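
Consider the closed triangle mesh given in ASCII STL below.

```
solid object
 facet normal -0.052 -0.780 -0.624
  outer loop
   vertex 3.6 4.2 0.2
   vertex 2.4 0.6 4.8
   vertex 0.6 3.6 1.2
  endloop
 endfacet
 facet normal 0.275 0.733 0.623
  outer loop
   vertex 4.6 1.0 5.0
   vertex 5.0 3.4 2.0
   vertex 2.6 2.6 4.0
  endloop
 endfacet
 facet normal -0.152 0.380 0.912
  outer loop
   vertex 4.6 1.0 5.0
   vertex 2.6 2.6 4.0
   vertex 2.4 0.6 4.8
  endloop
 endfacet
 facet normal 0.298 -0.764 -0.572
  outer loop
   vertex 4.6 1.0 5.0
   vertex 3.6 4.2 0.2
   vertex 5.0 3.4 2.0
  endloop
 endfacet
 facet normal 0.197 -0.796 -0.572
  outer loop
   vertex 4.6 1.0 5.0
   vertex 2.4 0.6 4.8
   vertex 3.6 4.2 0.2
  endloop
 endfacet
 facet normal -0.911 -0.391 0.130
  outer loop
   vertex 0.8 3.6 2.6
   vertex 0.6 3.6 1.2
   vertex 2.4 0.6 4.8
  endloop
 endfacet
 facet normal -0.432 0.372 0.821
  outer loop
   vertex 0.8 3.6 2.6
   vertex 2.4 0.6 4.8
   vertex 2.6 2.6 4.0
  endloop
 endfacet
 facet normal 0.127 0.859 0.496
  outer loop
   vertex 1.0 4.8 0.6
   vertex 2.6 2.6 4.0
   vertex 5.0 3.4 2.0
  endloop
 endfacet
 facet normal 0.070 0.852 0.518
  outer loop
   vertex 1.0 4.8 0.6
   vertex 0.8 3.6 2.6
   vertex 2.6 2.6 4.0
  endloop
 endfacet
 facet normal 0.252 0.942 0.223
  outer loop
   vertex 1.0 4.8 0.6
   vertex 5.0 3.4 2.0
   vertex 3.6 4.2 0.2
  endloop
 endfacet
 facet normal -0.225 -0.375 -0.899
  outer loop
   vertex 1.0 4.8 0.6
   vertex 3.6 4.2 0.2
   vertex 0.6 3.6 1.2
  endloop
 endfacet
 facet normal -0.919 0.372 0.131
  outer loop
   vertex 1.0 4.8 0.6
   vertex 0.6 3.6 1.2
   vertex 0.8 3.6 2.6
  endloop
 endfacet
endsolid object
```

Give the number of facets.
12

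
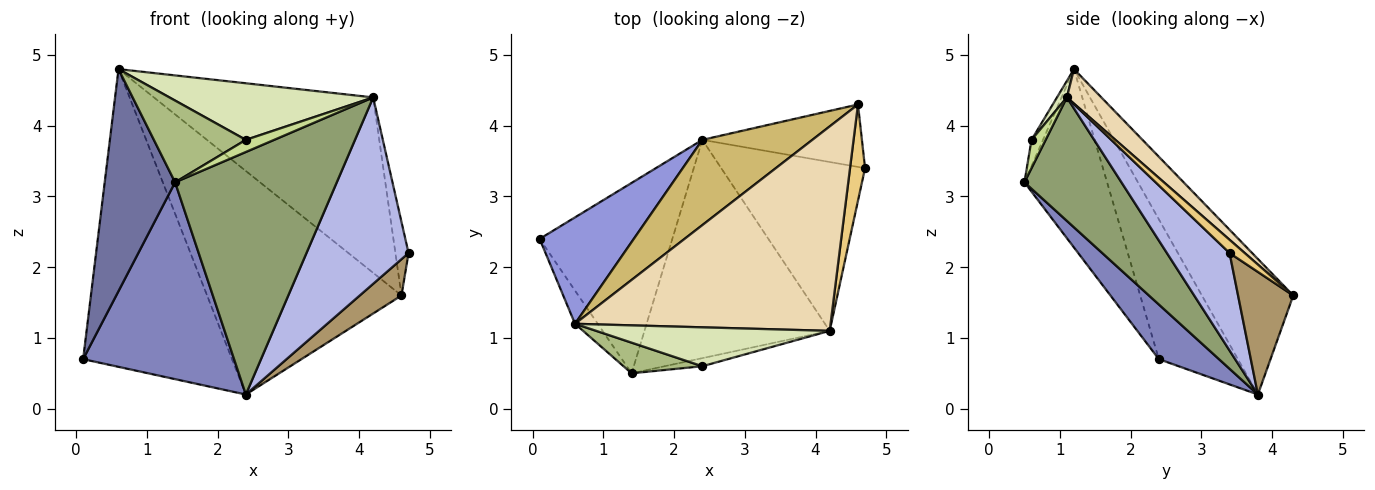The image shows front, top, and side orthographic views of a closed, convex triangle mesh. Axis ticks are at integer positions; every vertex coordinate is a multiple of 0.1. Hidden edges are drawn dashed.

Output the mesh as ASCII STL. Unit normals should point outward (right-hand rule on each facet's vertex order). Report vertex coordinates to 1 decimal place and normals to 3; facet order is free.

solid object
 facet normal -0.758 -0.645 -0.096
  outer loop
   vertex 0.6 1.2 4.8
   vertex 0.1 2.4 0.7
   vertex 1.4 0.5 3.2
  endloop
 endfacet
 facet normal 0.275 -0.691 -0.668
  outer loop
   vertex 2.4 3.8 0.2
   vertex 1.4 0.5 3.2
   vertex 0.1 2.4 0.7
  endloop
 endfacet
 facet normal -0.447 0.842 0.301
  outer loop
   vertex 2.4 3.8 0.2
   vertex 0.1 2.4 0.7
   vertex 0.6 1.2 4.8
  endloop
 endfacet
 facet normal 0.414 -0.675 -0.611
  outer loop
   vertex 2.4 3.8 0.2
   vertex 4.7 3.4 2.2
   vertex 4.2 1.1 4.4
  endloop
 endfacet
 facet normal 0.407 -0.679 -0.611
  outer loop
   vertex 2.4 3.8 0.2
   vertex 4.2 1.1 4.4
   vertex 1.4 0.5 3.2
  endloop
 endfacet
 facet normal -0.116 -0.930 0.349
  outer loop
   vertex 2.4 0.6 3.8
   vertex 0.6 1.2 4.8
   vertex 1.4 0.5 3.2
  endloop
 endfacet
 facet normal 0.384 -0.768 -0.512
  outer loop
   vertex 2.4 0.6 3.8
   vertex 1.4 0.5 3.2
   vertex 4.2 1.1 4.4
  endloop
 endfacet
 facet normal 0.040 -0.823 0.566
  outer loop
   vertex 2.4 0.6 3.8
   vertex 4.2 1.1 4.4
   vertex 0.6 1.2 4.8
  endloop
 endfacet
 facet normal 0.553 -0.419 -0.720
  outer loop
   vertex 4.6 4.3 1.6
   vertex 4.7 3.4 2.2
   vertex 2.4 3.8 0.2
  endloop
 endfacet
 facet normal -0.402 0.856 0.326
  outer loop
   vertex 4.6 4.3 1.6
   vertex 2.4 3.8 0.2
   vertex 0.6 1.2 4.8
  endloop
 endfacet
 facet normal 0.574 0.497 0.650
  outer loop
   vertex 4.6 4.3 1.6
   vertex 4.2 1.1 4.4
   vertex 4.7 3.4 2.2
  endloop
 endfacet
 facet normal 0.102 0.648 0.755
  outer loop
   vertex 4.6 4.3 1.6
   vertex 0.6 1.2 4.8
   vertex 4.2 1.1 4.4
  endloop
 endfacet
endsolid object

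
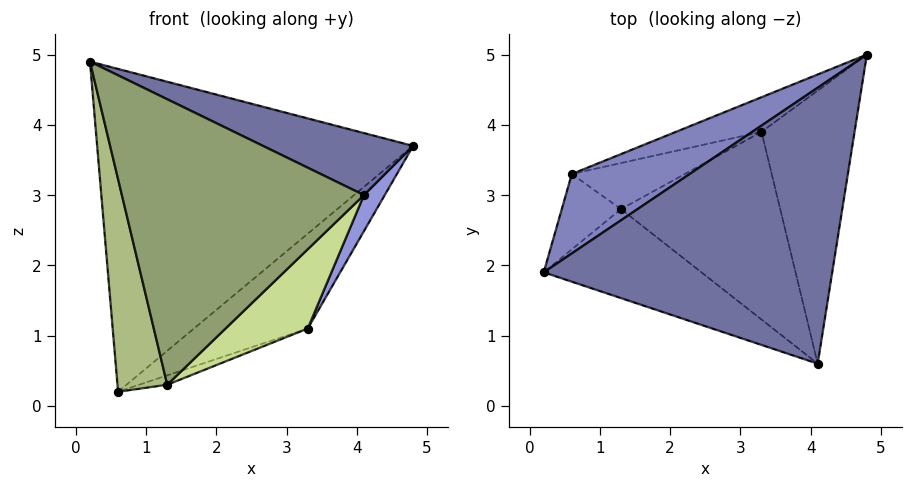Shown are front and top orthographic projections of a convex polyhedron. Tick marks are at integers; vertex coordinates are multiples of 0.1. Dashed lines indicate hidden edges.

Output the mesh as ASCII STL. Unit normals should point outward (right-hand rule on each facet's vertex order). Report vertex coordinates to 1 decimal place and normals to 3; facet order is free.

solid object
 facet normal 0.373 -0.203 0.905
  outer loop
   vertex 4.1 0.6 3.0
   vertex 4.8 5.0 3.7
   vertex 0.2 1.9 4.9
  endloop
 endfacet
 facet normal -0.509 0.836 0.206
  outer loop
   vertex 0.6 3.3 0.2
   vertex 0.2 1.9 4.9
   vertex 4.8 5.0 3.7
  endloop
 endfacet
 facet normal 0.876 -0.063 -0.479
  outer loop
   vertex 3.3 3.9 1.1
   vertex 4.8 5.0 3.7
   vertex 4.1 0.6 3.0
  endloop
 endfacet
 facet normal -0.094 0.935 -0.341
  outer loop
   vertex 3.3 3.9 1.1
   vertex 0.6 3.3 0.2
   vertex 4.8 5.0 3.7
  endloop
 endfacet
 facet normal -0.420 -0.866 -0.270
  outer loop
   vertex 1.3 2.8 0.3
   vertex 4.1 0.6 3.0
   vertex 0.2 1.9 4.9
  endloop
 endfacet
 facet normal -0.530 -0.799 -0.283
  outer loop
   vertex 1.3 2.8 0.3
   vertex 0.2 1.9 4.9
   vertex 0.6 3.3 0.2
  endloop
 endfacet
 facet normal 0.503 -0.336 -0.796
  outer loop
   vertex 1.3 2.8 0.3
   vertex 3.3 3.9 1.1
   vertex 4.1 0.6 3.0
  endloop
 endfacet
 facet normal 0.272 0.192 -0.943
  outer loop
   vertex 1.3 2.8 0.3
   vertex 0.6 3.3 0.2
   vertex 3.3 3.9 1.1
  endloop
 endfacet
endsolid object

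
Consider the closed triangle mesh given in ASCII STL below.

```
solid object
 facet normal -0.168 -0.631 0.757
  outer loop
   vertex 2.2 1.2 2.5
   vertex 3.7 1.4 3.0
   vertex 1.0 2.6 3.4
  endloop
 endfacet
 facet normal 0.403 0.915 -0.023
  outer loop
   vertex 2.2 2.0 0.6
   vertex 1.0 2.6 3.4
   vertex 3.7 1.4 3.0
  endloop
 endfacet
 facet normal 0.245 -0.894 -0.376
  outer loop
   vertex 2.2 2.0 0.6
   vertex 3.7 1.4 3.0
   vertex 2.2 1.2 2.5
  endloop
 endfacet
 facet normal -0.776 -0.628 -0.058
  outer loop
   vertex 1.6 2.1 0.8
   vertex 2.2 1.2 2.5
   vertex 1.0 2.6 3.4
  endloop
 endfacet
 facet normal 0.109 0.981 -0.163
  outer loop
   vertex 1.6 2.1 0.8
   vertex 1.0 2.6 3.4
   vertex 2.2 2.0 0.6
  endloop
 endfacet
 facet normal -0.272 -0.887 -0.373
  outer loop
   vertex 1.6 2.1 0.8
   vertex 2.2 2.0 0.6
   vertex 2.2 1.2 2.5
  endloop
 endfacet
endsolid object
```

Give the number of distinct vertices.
5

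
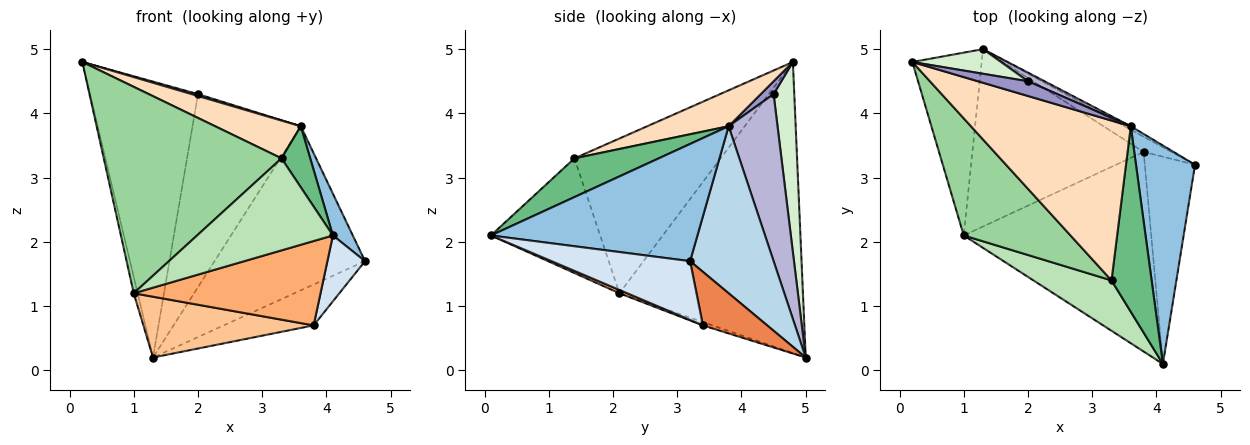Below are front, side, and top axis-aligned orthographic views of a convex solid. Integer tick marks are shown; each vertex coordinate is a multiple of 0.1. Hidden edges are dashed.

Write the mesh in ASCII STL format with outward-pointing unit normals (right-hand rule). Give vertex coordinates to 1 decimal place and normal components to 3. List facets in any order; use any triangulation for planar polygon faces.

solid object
 facet normal -0.973 0.021 -0.232
  outer loop
   vertex 1.0 2.1 1.2
   vertex 0.2 4.8 4.8
   vertex 1.3 5.0 0.2
  endloop
 endfacet
 facet normal 0.890 -0.086 0.448
  outer loop
   vertex 3.6 3.8 3.8
   vertex 4.1 0.1 2.1
   vertex 4.6 3.2 1.7
  endloop
 endfacet
 facet normal 0.485 0.874 -0.019
  outer loop
   vertex 3.6 3.8 3.8
   vertex 4.6 3.2 1.7
   vertex 1.3 5.0 0.2
  endloop
 endfacet
 facet normal 0.745 -0.202 -0.636
  outer loop
   vertex 3.8 3.4 0.7
   vertex 4.6 3.2 1.7
   vertex 4.1 0.1 2.1
  endloop
 endfacet
 facet normal 0.556 0.779 -0.289
  outer loop
   vertex 3.8 3.4 0.7
   vertex 1.3 5.0 0.2
   vertex 4.6 3.2 1.7
  endloop
 endfacet
 facet normal 0.016 -0.389 -0.921
  outer loop
   vertex 3.8 3.4 0.7
   vertex 4.1 0.1 2.1
   vertex 1.0 2.1 1.2
  endloop
 endfacet
 facet normal -0.018 -0.324 -0.946
  outer loop
   vertex 3.8 3.4 0.7
   vertex 1.0 2.1 1.2
   vertex 1.3 5.0 0.2
  endloop
 endfacet
 facet normal 0.214 -0.225 0.951
  outer loop
   vertex 3.3 1.4 3.3
   vertex 3.6 3.8 3.8
   vertex 0.2 4.8 4.8
  endloop
 endfacet
 facet normal 0.676 -0.230 0.700
  outer loop
   vertex 3.3 1.4 3.3
   vertex 4.1 0.1 2.1
   vertex 3.6 3.8 3.8
  endloop
 endfacet
 facet normal -0.582 -0.707 0.401
  outer loop
   vertex 3.3 1.4 3.3
   vertex 0.2 4.8 4.8
   vertex 1.0 2.1 1.2
  endloop
 endfacet
 facet normal -0.576 -0.717 0.392
  outer loop
   vertex 3.3 1.4 3.3
   vertex 1.0 2.1 1.2
   vertex 4.1 0.1 2.1
  endloop
 endfacet
 facet normal 0.187 0.978 0.087
  outer loop
   vertex 2.0 4.5 4.3
   vertex 1.3 5.0 0.2
   vertex 0.2 4.8 4.8
  endloop
 endfacet
 facet normal 0.246 -0.123 0.961
  outer loop
   vertex 2.0 4.5 4.3
   vertex 0.2 4.8 4.8
   vertex 3.6 3.8 3.8
  endloop
 endfacet
 facet normal 0.411 0.911 0.041
  outer loop
   vertex 2.0 4.5 4.3
   vertex 3.6 3.8 3.8
   vertex 1.3 5.0 0.2
  endloop
 endfacet
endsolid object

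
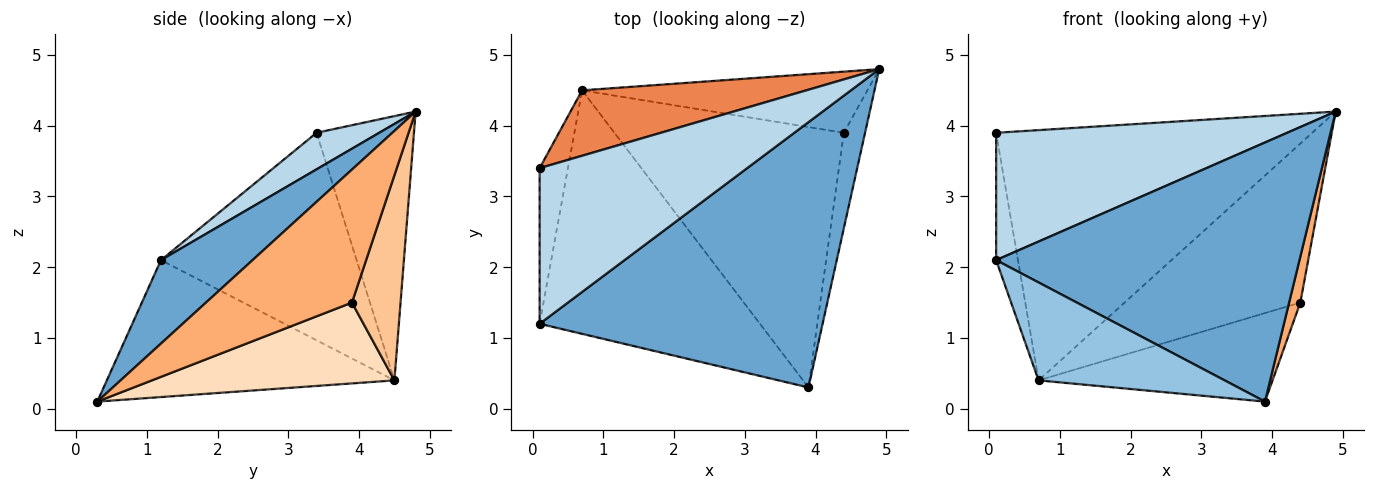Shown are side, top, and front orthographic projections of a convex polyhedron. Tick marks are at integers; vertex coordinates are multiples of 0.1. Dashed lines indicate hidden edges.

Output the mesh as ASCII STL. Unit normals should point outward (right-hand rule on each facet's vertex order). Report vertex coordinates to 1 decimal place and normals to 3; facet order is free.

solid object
 facet normal 0.206 -0.684 0.700
  outer loop
   vertex 3.9 0.3 0.1
   vertex 4.9 4.8 4.2
   vertex 0.1 1.2 2.1
  endloop
 endfacet
 facet normal -0.500 -0.323 -0.804
  outer loop
   vertex 0.7 4.5 0.4
   vertex 3.9 0.3 0.1
   vertex 0.1 1.2 2.1
  endloop
 endfacet
 facet normal 0.135 -0.627 0.767
  outer loop
   vertex 0.1 3.4 3.9
   vertex 0.1 1.2 2.1
   vertex 4.9 4.8 4.2
  endloop
 endfacet
 facet normal -0.985 0.110 -0.134
  outer loop
   vertex 0.1 3.4 3.9
   vertex 0.7 4.5 0.4
   vertex 0.1 1.2 2.1
  endloop
 endfacet
 facet normal -0.286 0.927 0.242
  outer loop
   vertex 0.1 3.4 3.9
   vertex 4.9 4.8 4.2
   vertex 0.7 4.5 0.4
  endloop
 endfacet
 facet normal 0.985 -0.076 -0.157
  outer loop
   vertex 4.4 3.9 1.5
   vertex 4.9 4.8 4.2
   vertex 3.9 0.3 0.1
  endloop
 endfacet
 facet normal 0.250 0.904 -0.348
  outer loop
   vertex 4.4 3.9 1.5
   vertex 0.7 4.5 0.4
   vertex 4.9 4.8 4.2
  endloop
 endfacet
 facet normal 0.317 0.305 -0.898
  outer loop
   vertex 4.4 3.9 1.5
   vertex 3.9 0.3 0.1
   vertex 0.7 4.5 0.4
  endloop
 endfacet
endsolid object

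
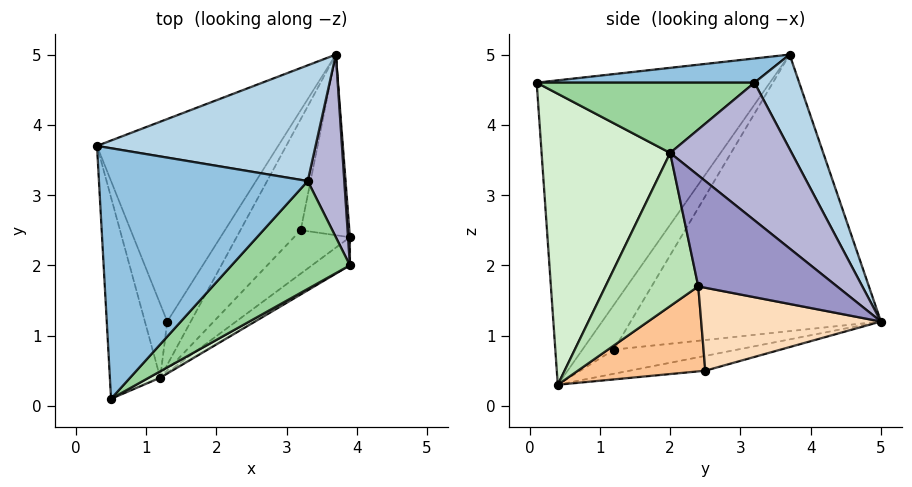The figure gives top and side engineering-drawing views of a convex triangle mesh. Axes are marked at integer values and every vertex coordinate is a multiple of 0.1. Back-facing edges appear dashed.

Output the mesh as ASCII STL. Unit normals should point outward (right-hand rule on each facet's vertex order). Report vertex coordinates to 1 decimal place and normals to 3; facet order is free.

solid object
 facet normal -0.986 -0.037 -0.163
  outer loop
   vertex 1.2 0.4 0.3
   vertex 0.5 0.1 4.6
   vertex 0.3 3.7 5.0
  endloop
 endfacet
 facet normal 0.115 -0.103 0.988
  outer loop
   vertex 3.3 3.2 4.6
   vertex 0.3 3.7 5.0
   vertex 0.5 0.1 4.6
  endloop
 endfacet
 facet normal 0.206 0.855 0.477
  outer loop
   vertex 3.3 3.2 4.6
   vertex 3.7 5.0 1.2
   vertex 0.3 3.7 5.0
  endloop
 endfacet
 facet normal -0.834 0.364 -0.415
  outer loop
   vertex 1.3 1.2 0.8
   vertex 1.2 0.4 0.3
   vertex 0.3 3.7 5.0
  endloop
 endfacet
 facet normal -0.722 0.506 -0.473
  outer loop
   vertex 1.3 1.2 0.8
   vertex 0.3 3.7 5.0
   vertex 3.7 5.0 1.2
  endloop
 endfacet
 facet normal -0.634 0.465 -0.618
  outer loop
   vertex 1.3 1.2 0.8
   vertex 3.7 5.0 1.2
   vertex 1.2 0.4 0.3
  endloop
 endfacet
 facet normal 0.671 -0.597 -0.441
  outer loop
   vertex 3.2 2.5 0.5
   vertex 3.9 2.4 1.7
   vertex 1.2 0.4 0.3
  endloop
 endfacet
 facet normal 0.862 -0.031 -0.506
  outer loop
   vertex 3.2 2.5 0.5
   vertex 3.7 5.0 1.2
   vertex 3.9 2.4 1.7
  endloop
 endfacet
 facet normal -0.227 0.304 -0.925
  outer loop
   vertex 3.2 2.5 0.5
   vertex 1.2 0.4 0.3
   vertex 3.7 5.0 1.2
  endloop
 endfacet
 facet normal 0.464 -0.419 0.781
  outer loop
   vertex 3.9 2.0 3.6
   vertex 3.3 3.2 4.6
   vertex 0.5 0.1 4.6
  endloop
 endfacet
 facet normal 0.639 -0.752 -0.158
  outer loop
   vertex 3.9 2.0 3.6
   vertex 1.2 0.4 0.3
   vertex 3.9 2.4 1.7
  endloop
 endfacet
 facet normal 0.492 -0.870 0.019
  outer loop
   vertex 3.9 2.0 3.6
   vertex 0.5 0.1 4.6
   vertex 1.2 0.4 0.3
  endloop
 endfacet
 facet normal 0.997 0.080 0.017
  outer loop
   vertex 3.9 2.0 3.6
   vertex 3.9 2.4 1.7
   vertex 3.7 5.0 1.2
  endloop
 endfacet
 facet normal 0.933 0.260 0.248
  outer loop
   vertex 3.9 2.0 3.6
   vertex 3.7 5.0 1.2
   vertex 3.3 3.2 4.6
  endloop
 endfacet
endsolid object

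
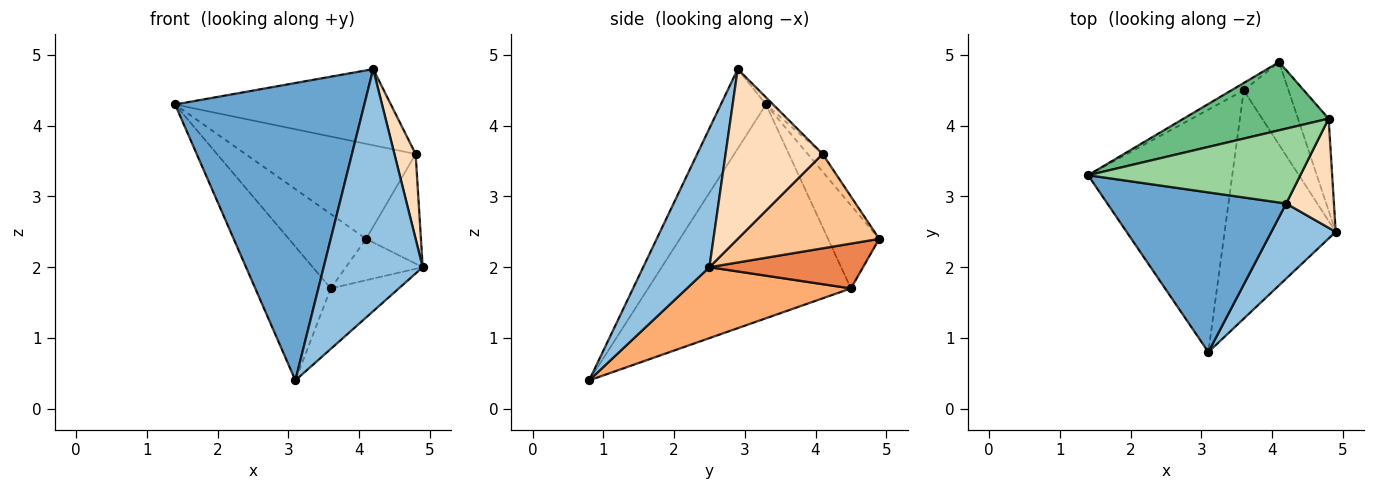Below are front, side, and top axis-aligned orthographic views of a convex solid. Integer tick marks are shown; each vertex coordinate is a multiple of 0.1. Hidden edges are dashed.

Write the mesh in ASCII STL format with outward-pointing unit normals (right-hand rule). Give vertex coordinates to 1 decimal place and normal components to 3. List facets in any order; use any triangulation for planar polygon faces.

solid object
 facet normal -0.206 -0.862 0.463
  outer loop
   vertex 4.2 2.9 4.8
   vertex 1.4 3.3 4.3
   vertex 3.1 0.8 0.4
  endloop
 endfacet
 facet normal 0.538 -0.805 0.250
  outer loop
   vertex 4.2 2.9 4.8
   vertex 3.1 0.8 0.4
   vertex 4.9 2.5 2.0
  endloop
 endfacet
 facet normal -0.550 0.831 -0.082
  outer loop
   vertex 3.6 4.5 1.7
   vertex 1.4 3.3 4.3
   vertex 4.1 4.9 2.4
  endloop
 endfacet
 facet normal -0.792 0.295 -0.534
  outer loop
   vertex 3.6 4.5 1.7
   vertex 3.1 0.8 0.4
   vertex 1.4 3.3 4.3
  endloop
 endfacet
 facet normal 0.667 0.333 -0.667
  outer loop
   vertex 3.6 4.5 1.7
   vertex 4.1 4.9 2.4
   vertex 4.9 2.5 2.0
  endloop
 endfacet
 facet normal 0.525 0.218 -0.823
  outer loop
   vertex 3.6 4.5 1.7
   vertex 4.9 2.5 2.0
   vertex 3.1 0.8 0.4
  endloop
 endfacet
 facet normal 0.892 0.346 -0.290
  outer loop
   vertex 4.8 4.1 3.6
   vertex 4.9 2.5 2.0
   vertex 4.1 4.9 2.4
  endloop
 endfacet
 facet normal 0.942 -0.206 0.265
  outer loop
   vertex 4.8 4.1 3.6
   vertex 4.2 2.9 4.8
   vertex 4.9 2.5 2.0
  endloop
 endfacet
 facet normal -0.071 0.810 0.582
  outer loop
   vertex 4.8 4.1 3.6
   vertex 4.1 4.9 2.4
   vertex 1.4 3.3 4.3
  endloop
 endfacet
 facet normal -0.023 0.713 0.701
  outer loop
   vertex 4.8 4.1 3.6
   vertex 1.4 3.3 4.3
   vertex 4.2 2.9 4.8
  endloop
 endfacet
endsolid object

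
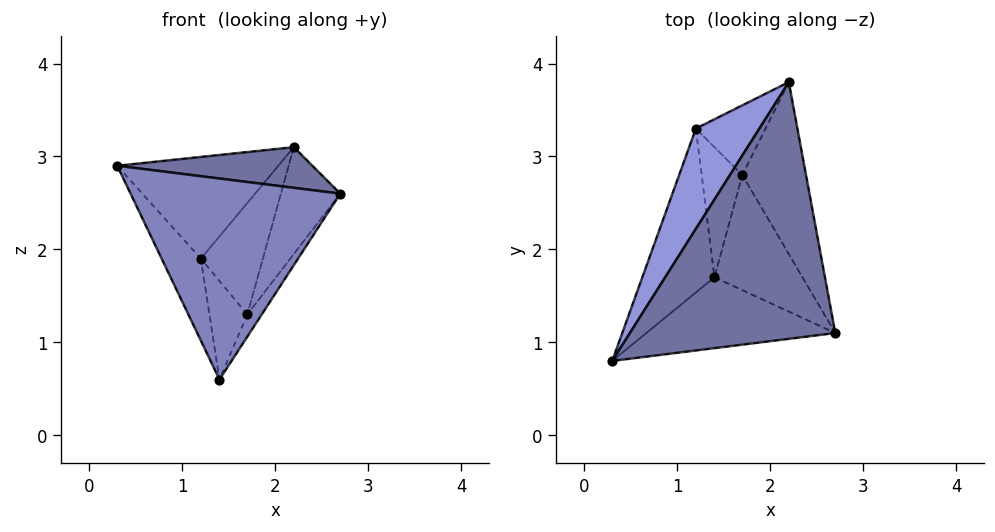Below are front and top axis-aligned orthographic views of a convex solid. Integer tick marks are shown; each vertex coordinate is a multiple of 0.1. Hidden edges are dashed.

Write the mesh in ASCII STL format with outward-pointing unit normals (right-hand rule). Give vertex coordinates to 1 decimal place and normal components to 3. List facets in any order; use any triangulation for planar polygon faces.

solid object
 facet normal 0.142 -0.155 0.978
  outer loop
   vertex 2.2 3.8 3.1
   vertex 0.3 0.8 2.9
   vertex 2.7 1.1 2.6
  endloop
 endfacet
 facet normal 0.076 -0.940 -0.332
  outer loop
   vertex 1.4 1.7 0.6
   vertex 2.7 1.1 2.6
   vertex 0.3 0.8 2.9
  endloop
 endfacet
 facet normal -0.768 0.456 0.450
  outer loop
   vertex 1.2 3.3 1.9
   vertex 0.3 0.8 2.9
   vertex 2.2 3.8 3.1
  endloop
 endfacet
 facet normal -0.913 0.183 -0.365
  outer loop
   vertex 1.2 3.3 1.9
   vertex 1.4 1.7 0.6
   vertex 0.3 0.8 2.9
  endloop
 endfacet
 facet normal 0.207 0.830 -0.518
  outer loop
   vertex 1.7 2.8 1.3
   vertex 1.2 3.3 1.9
   vertex 2.2 3.8 3.1
  endloop
 endfacet
 facet normal -0.333 0.569 -0.752
  outer loop
   vertex 1.7 2.8 1.3
   vertex 1.4 1.7 0.6
   vertex 1.2 3.3 1.9
  endloop
 endfacet
 facet normal 0.895 0.236 -0.380
  outer loop
   vertex 1.7 2.8 1.3
   vertex 2.2 3.8 3.1
   vertex 2.7 1.1 2.6
  endloop
 endfacet
 facet normal 0.848 0.100 -0.521
  outer loop
   vertex 1.7 2.8 1.3
   vertex 2.7 1.1 2.6
   vertex 1.4 1.7 0.6
  endloop
 endfacet
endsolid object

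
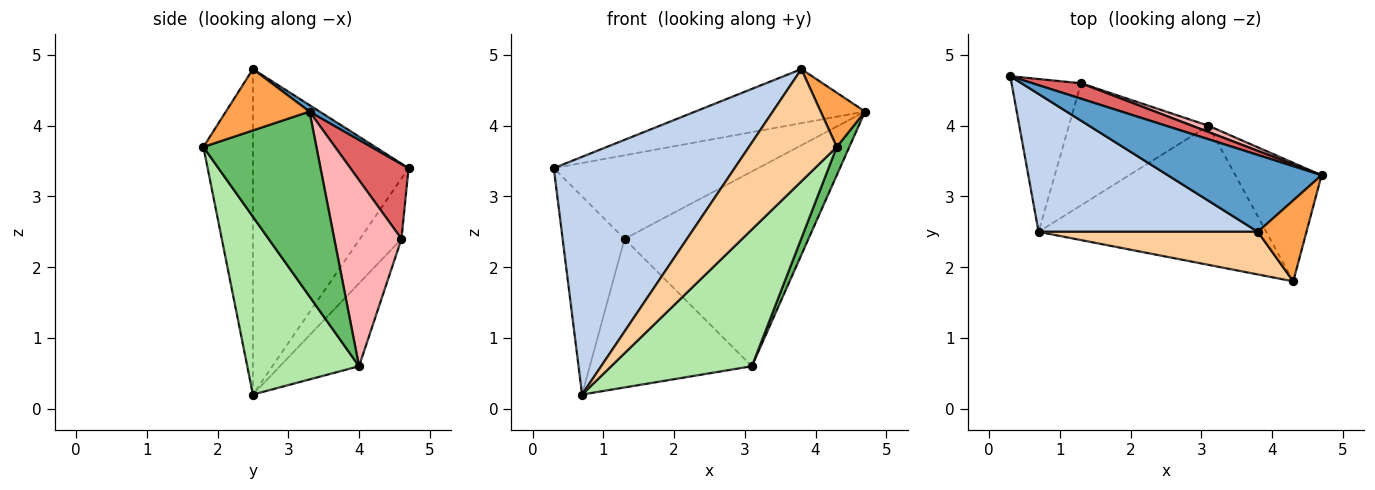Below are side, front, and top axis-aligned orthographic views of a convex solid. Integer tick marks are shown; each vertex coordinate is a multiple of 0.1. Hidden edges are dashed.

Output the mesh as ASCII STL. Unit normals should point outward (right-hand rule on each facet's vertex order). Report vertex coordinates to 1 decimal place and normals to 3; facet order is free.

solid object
 facet normal 0.034 0.575 0.818
  outer loop
   vertex 3.8 2.5 4.8
   vertex 4.7 3.3 4.2
   vertex 0.3 4.7 3.4
  endloop
 endfacet
 facet normal -0.597 -0.694 0.402
  outer loop
   vertex 3.8 2.5 4.8
   vertex 0.3 4.7 3.4
   vertex 0.7 2.5 0.2
  endloop
 endfacet
 facet normal 0.724 -0.384 0.573
  outer loop
   vertex 4.3 1.8 3.7
   vertex 4.7 3.3 4.2
   vertex 3.8 2.5 4.8
  endloop
 endfacet
 facet normal -0.466 -0.827 0.314
  outer loop
   vertex 4.3 1.8 3.7
   vertex 3.8 2.5 4.8
   vertex 0.7 2.5 0.2
  endloop
 endfacet
 facet normal 0.902 -0.100 -0.420
  outer loop
   vertex 4.3 1.8 3.7
   vertex 3.1 4.0 0.6
   vertex 4.7 3.3 4.2
  endloop
 endfacet
 facet normal 0.487 -0.612 -0.623
  outer loop
   vertex 4.3 1.8 3.7
   vertex 0.7 2.5 0.2
   vertex 3.1 4.0 0.6
  endloop
 endfacet
 facet normal 0.270 0.947 0.175
  outer loop
   vertex 1.3 4.6 2.4
   vertex 0.3 4.7 3.4
   vertex 4.7 3.3 4.2
  endloop
 endfacet
 facet normal 0.343 0.939 0.030
  outer loop
   vertex 1.3 4.6 2.4
   vertex 4.7 3.3 4.2
   vertex 3.1 4.0 0.6
  endloop
 endfacet
 facet normal -0.469 0.699 -0.539
  outer loop
   vertex 1.3 4.6 2.4
   vertex 0.7 2.5 0.2
   vertex 0.3 4.7 3.4
  endloop
 endfacet
 facet normal -0.353 0.723 -0.594
  outer loop
   vertex 1.3 4.6 2.4
   vertex 3.1 4.0 0.6
   vertex 0.7 2.5 0.2
  endloop
 endfacet
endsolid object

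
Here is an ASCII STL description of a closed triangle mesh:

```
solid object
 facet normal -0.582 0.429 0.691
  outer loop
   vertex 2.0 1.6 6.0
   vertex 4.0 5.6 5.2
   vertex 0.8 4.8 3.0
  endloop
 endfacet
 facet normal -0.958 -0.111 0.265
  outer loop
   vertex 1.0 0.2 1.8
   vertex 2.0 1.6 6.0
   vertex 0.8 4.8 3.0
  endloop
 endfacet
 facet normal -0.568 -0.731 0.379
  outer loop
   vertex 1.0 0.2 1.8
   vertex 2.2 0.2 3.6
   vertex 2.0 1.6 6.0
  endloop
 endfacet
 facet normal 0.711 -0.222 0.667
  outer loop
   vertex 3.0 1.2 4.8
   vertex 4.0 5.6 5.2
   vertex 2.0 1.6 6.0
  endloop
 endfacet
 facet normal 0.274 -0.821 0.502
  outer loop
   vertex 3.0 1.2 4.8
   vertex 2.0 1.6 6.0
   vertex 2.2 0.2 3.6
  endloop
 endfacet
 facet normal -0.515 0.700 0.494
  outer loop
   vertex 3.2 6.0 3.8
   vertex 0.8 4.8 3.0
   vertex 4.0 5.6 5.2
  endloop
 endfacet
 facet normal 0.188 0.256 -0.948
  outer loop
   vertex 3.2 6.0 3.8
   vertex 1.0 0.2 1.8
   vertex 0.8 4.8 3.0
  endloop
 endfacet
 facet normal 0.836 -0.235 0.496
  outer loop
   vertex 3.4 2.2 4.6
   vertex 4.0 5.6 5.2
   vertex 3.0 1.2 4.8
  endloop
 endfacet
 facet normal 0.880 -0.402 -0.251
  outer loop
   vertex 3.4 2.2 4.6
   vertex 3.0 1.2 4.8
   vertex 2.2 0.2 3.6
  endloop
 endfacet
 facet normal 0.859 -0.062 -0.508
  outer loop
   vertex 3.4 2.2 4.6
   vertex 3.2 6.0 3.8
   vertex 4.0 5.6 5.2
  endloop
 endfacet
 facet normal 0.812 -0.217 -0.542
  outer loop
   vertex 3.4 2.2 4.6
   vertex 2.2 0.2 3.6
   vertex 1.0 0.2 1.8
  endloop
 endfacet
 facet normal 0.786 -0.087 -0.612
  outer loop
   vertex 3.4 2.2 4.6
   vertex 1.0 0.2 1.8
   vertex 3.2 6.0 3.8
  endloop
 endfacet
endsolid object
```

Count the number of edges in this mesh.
18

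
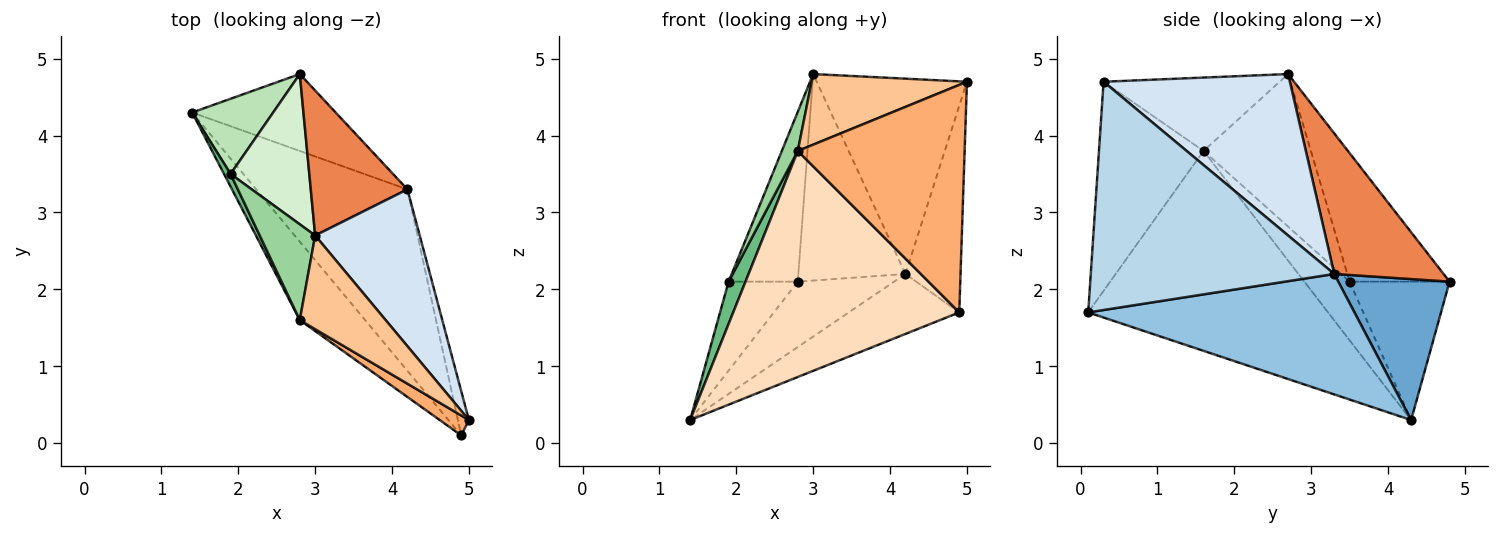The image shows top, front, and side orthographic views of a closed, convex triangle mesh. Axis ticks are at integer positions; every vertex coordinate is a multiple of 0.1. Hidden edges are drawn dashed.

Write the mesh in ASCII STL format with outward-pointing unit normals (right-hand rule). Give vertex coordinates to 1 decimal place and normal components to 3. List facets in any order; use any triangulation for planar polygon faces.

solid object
 facet normal 0.599 0.519 -0.610
  outer loop
   vertex 4.2 3.3 2.2
   vertex 1.4 4.3 0.3
   vertex 2.8 4.8 2.1
  endloop
 endfacet
 facet normal 0.603 0.250 -0.757
  outer loop
   vertex 4.2 3.3 2.2
   vertex 4.9 0.1 1.7
   vertex 1.4 4.3 0.3
  endloop
 endfacet
 facet normal 0.974 0.220 -0.047
  outer loop
   vertex 4.2 3.3 2.2
   vertex 5.0 0.3 4.7
   vertex 4.9 0.1 1.7
  endloop
 endfacet
 facet normal 0.695 0.561 0.450
  outer loop
   vertex 4.2 3.3 2.2
   vertex 3.0 2.7 4.8
   vertex 5.0 0.3 4.7
  endloop
 endfacet
 facet normal 0.641 0.628 0.441
  outer loop
   vertex 4.2 3.3 2.2
   vertex 2.8 4.8 2.1
   vertex 3.0 2.7 4.8
  endloop
 endfacet
 facet normal -0.530 -0.845 0.074
  outer loop
   vertex 2.8 1.6 3.8
   vertex 4.9 0.1 1.7
   vertex 5.0 0.3 4.7
  endloop
 endfacet
 facet normal -0.564 -0.497 0.660
  outer loop
   vertex 2.8 1.6 3.8
   vertex 5.0 0.3 4.7
   vertex 3.0 2.7 4.8
  endloop
 endfacet
 facet normal -0.708 -0.667 -0.231
  outer loop
   vertex 2.8 1.6 3.8
   vertex 1.4 4.3 0.3
   vertex 4.9 0.1 1.7
  endloop
 endfacet
 facet normal -0.932 -0.348 0.104
  outer loop
   vertex 1.9 3.5 2.1
   vertex 1.4 4.3 0.3
   vertex 2.8 1.6 3.8
  endloop
 endfacet
 facet normal -0.931 -0.138 0.338
  outer loop
   vertex 1.9 3.5 2.1
   vertex 2.8 1.6 3.8
   vertex 3.0 2.7 4.8
  endloop
 endfacet
 facet normal -0.741 0.513 0.434
  outer loop
   vertex 1.9 3.5 2.1
   vertex 2.8 4.8 2.1
   vertex 1.4 4.3 0.3
  endloop
 endfacet
 facet normal -0.734 0.508 0.450
  outer loop
   vertex 1.9 3.5 2.1
   vertex 3.0 2.7 4.8
   vertex 2.8 4.8 2.1
  endloop
 endfacet
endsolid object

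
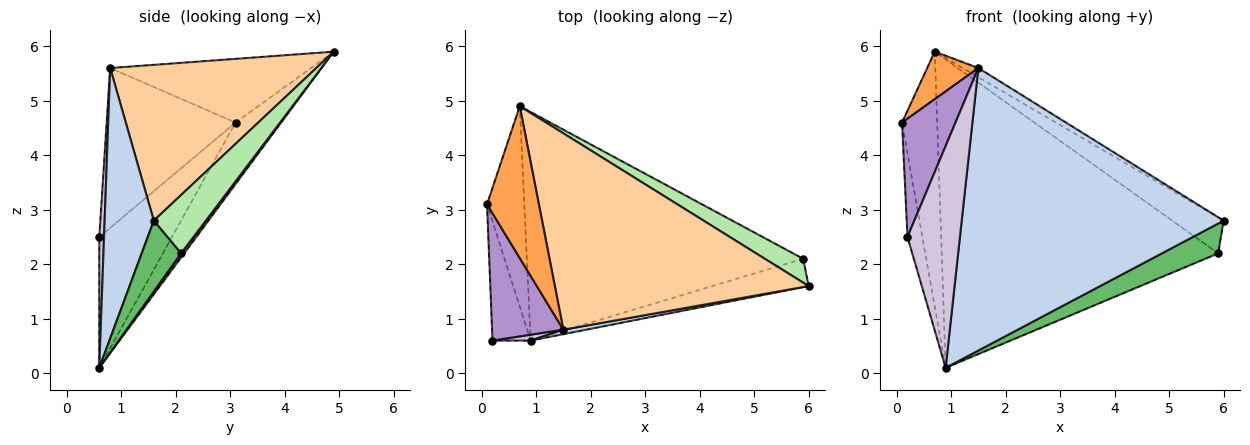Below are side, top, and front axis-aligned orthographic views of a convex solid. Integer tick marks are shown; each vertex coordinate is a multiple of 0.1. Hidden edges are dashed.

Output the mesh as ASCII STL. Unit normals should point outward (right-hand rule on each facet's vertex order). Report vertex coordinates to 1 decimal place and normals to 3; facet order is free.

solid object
 facet normal -0.714 0.551 -0.433
  outer loop
   vertex 0.7 4.9 5.9
   vertex 0.9 0.6 0.1
   vertex 0.1 3.1 4.6
  endloop
 endfacet
 facet normal 0.184 -0.983 0.016
  outer loop
   vertex 1.5 0.8 5.6
   vertex 0.9 0.6 0.1
   vertex 6.0 1.6 2.8
  endloop
 endfacet
 facet normal -0.761 -0.194 0.619
  outer loop
   vertex 1.5 0.8 5.6
   vertex 0.7 4.9 5.9
   vertex 0.1 3.1 4.6
  endloop
 endfacet
 facet normal 0.523 0.040 0.852
  outer loop
   vertex 1.5 0.8 5.6
   vertex 6.0 1.6 2.8
   vertex 0.7 4.9 5.9
  endloop
 endfacet
 facet normal 0.452 -0.647 -0.614
  outer loop
   vertex 5.9 2.1 2.2
   vertex 6.0 1.6 2.8
   vertex 0.9 0.6 0.1
  endloop
 endfacet
 facet normal 0.644 0.637 0.423
  outer loop
   vertex 5.9 2.1 2.2
   vertex 0.7 4.9 5.9
   vertex 6.0 1.6 2.8
  endloop
 endfacet
 facet normal 0.009 0.803 -0.595
  outer loop
   vertex 5.9 2.1 2.2
   vertex 0.9 0.6 0.1
   vertex 0.7 4.9 5.9
  endloop
 endfacet
 facet normal -0.942 0.193 -0.275
  outer loop
   vertex 0.2 0.6 2.5
   vertex 0.1 3.1 4.6
   vertex 0.9 0.6 0.1
  endloop
 endfacet
 facet normal -0.854 -0.354 0.381
  outer loop
   vertex 0.2 0.6 2.5
   vertex 1.5 0.8 5.6
   vertex 0.1 3.1 4.6
  endloop
 endfacet
 facet normal 0.090 -0.996 0.026
  outer loop
   vertex 0.2 0.6 2.5
   vertex 0.9 0.6 0.1
   vertex 1.5 0.8 5.6
  endloop
 endfacet
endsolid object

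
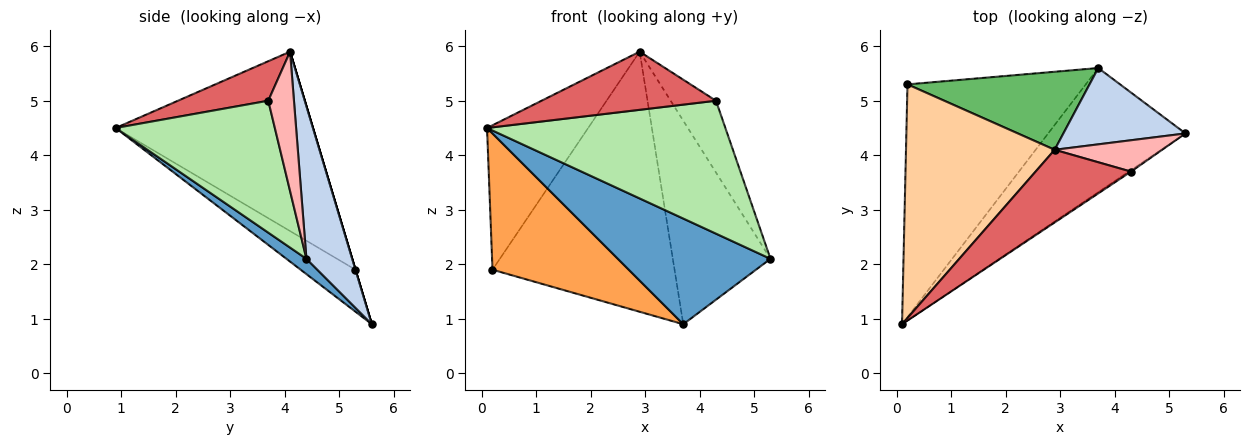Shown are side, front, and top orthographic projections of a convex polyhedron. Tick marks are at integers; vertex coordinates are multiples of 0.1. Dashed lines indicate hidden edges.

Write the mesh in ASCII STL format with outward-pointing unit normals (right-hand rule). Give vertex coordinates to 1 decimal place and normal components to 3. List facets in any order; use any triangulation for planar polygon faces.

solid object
 facet normal 0.085 -0.646 -0.759
  outer loop
   vertex 3.7 5.6 0.9
   vertex 5.3 4.4 2.1
   vertex 0.1 0.9 4.5
  endloop
 endfacet
 facet normal 0.402 0.857 0.322
  outer loop
   vertex 2.9 4.1 5.9
   vertex 5.3 4.4 2.1
   vertex 3.7 5.6 0.9
  endloop
 endfacet
 facet normal -0.199 -0.495 -0.846
  outer loop
   vertex 0.2 5.3 1.9
   vertex 3.7 5.6 0.9
   vertex 0.1 0.9 4.5
  endloop
 endfacet
 facet normal -0.716 0.367 0.594
  outer loop
   vertex 0.2 5.3 1.9
   vertex 0.1 0.9 4.5
   vertex 2.9 4.1 5.9
  endloop
 endfacet
 facet normal 0.000 0.958 0.287
  outer loop
   vertex 0.2 5.3 1.9
   vertex 2.9 4.1 5.9
   vertex 3.7 5.6 0.9
  endloop
 endfacet
 facet normal 0.555 -0.832 -0.009
  outer loop
   vertex 4.3 3.7 5.0
   vertex 0.1 0.9 4.5
   vertex 5.3 4.4 2.1
  endloop
 endfacet
 facet normal 0.308 -0.594 0.743
  outer loop
   vertex 4.3 3.7 5.0
   vertex 2.9 4.1 5.9
   vertex 0.1 0.9 4.5
  endloop
 endfacet
 facet normal 0.461 0.813 0.355
  outer loop
   vertex 4.3 3.7 5.0
   vertex 5.3 4.4 2.1
   vertex 2.9 4.1 5.9
  endloop
 endfacet
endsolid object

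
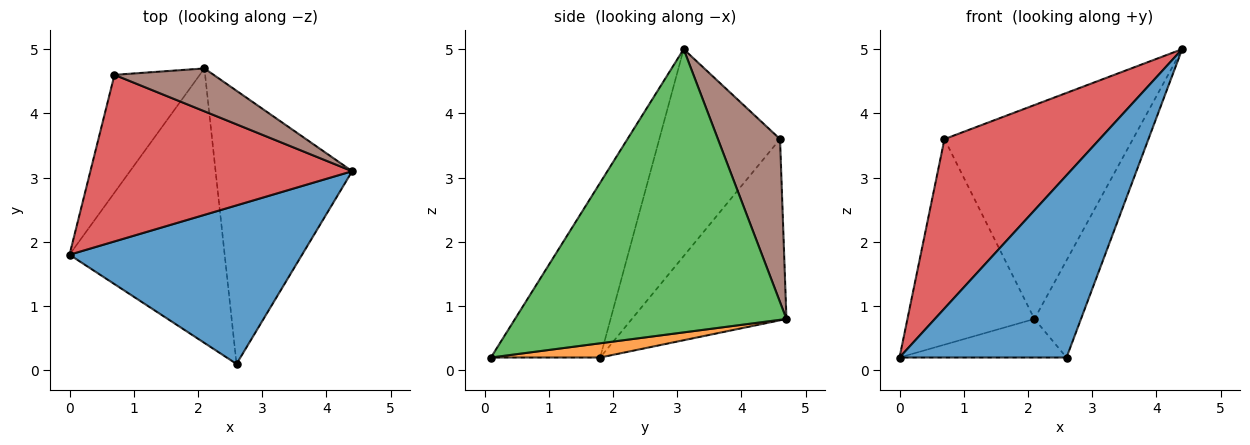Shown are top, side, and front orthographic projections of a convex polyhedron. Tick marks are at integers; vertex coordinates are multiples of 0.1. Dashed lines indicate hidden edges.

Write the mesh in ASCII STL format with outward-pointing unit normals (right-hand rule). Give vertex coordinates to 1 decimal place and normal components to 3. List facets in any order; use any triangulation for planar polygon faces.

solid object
 facet normal -0.442 -0.677 0.589
  outer loop
   vertex 2.6 0.1 0.2
   vertex 4.4 3.1 5.0
   vertex 0.0 1.8 0.2
  endloop
 endfacet
 facet normal 0.091 0.138 -0.986
  outer loop
   vertex 2.1 4.7 0.8
   vertex 2.6 0.1 0.2
   vertex 0.0 1.8 0.2
  endloop
 endfacet
 facet normal 0.890 0.153 -0.429
  outer loop
   vertex 2.1 4.7 0.8
   vertex 4.4 3.1 5.0
   vertex 2.6 0.1 0.2
  endloop
 endfacet
 facet normal -0.485 -0.624 0.613
  outer loop
   vertex 0.7 4.6 3.6
   vertex 0.0 1.8 0.2
   vertex 4.4 3.1 5.0
  endloop
 endfacet
 facet normal -0.726 0.597 -0.342
  outer loop
   vertex 0.7 4.6 3.6
   vertex 2.1 4.7 0.8
   vertex 0.0 1.8 0.2
  endloop
 endfacet
 facet normal 0.307 0.933 0.187
  outer loop
   vertex 0.7 4.6 3.6
   vertex 4.4 3.1 5.0
   vertex 2.1 4.7 0.8
  endloop
 endfacet
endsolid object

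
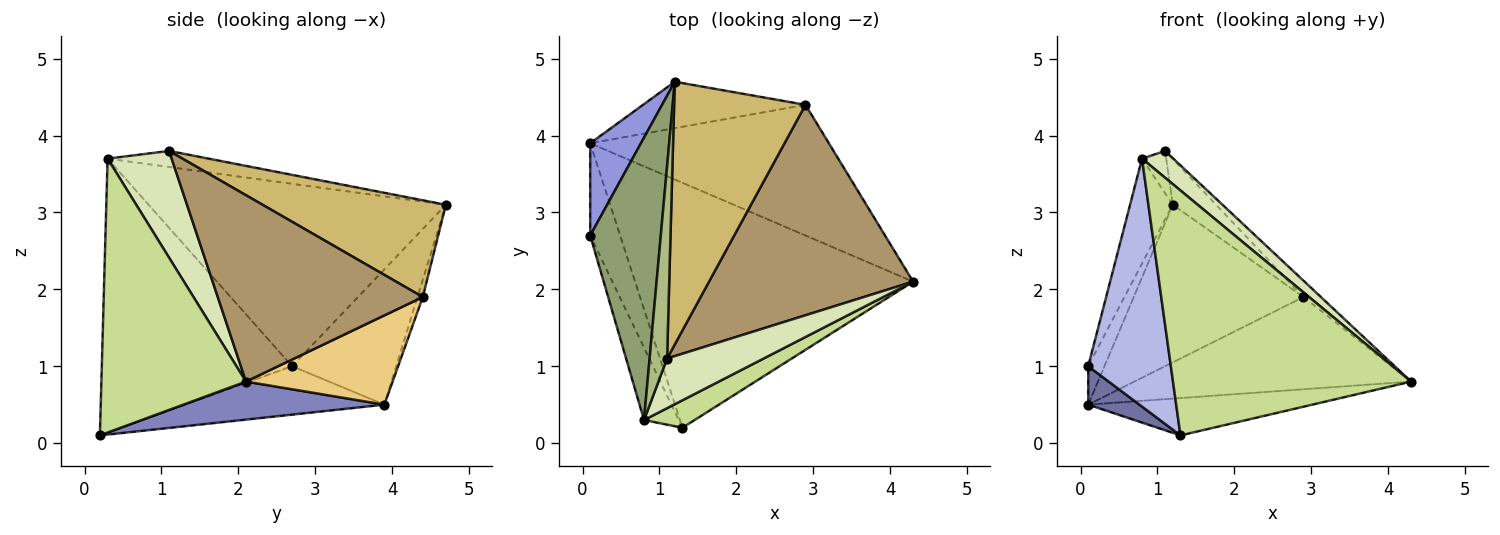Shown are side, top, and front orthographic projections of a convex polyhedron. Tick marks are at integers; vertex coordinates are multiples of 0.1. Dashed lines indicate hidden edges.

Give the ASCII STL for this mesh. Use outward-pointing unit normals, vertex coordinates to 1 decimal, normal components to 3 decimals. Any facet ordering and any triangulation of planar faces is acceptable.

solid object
 facet normal -0.831 -0.214 -0.514
  outer loop
   vertex 0.1 3.9 0.5
   vertex 1.3 0.2 0.1
   vertex 0.1 2.7 1.0
  endloop
 endfacet
 facet normal 0.134 0.149 -0.980
  outer loop
   vertex 0.1 3.9 0.5
   vertex 4.3 2.1 0.8
   vertex 1.3 0.2 0.1
  endloop
 endfacet
 facet normal -0.926 0.145 0.347
  outer loop
   vertex 0.1 3.9 0.5
   vertex 0.1 2.7 1.0
   vertex 1.2 4.7 3.1
  endloop
 endfacet
 facet normal -0.911 -0.396 -0.116
  outer loop
   vertex 0.8 0.3 3.7
   vertex 0.1 2.7 1.0
   vertex 1.3 0.2 0.1
  endloop
 endfacet
 facet normal -0.924 0.133 0.358
  outer loop
   vertex 0.8 0.3 3.7
   vertex 1.2 4.7 3.1
   vertex 0.1 2.7 1.0
  endloop
 endfacet
 facet normal -0.668 0.160 0.726
  outer loop
   vertex 0.8 0.3 3.7
   vertex 1.1 1.1 3.8
   vertex 1.2 4.7 3.1
  endloop
 endfacet
 facet normal 0.517 -0.851 0.095
  outer loop
   vertex 0.8 0.3 3.7
   vertex 1.3 0.2 0.1
   vertex 4.3 2.1 0.8
  endloop
 endfacet
 facet normal 0.698 -0.340 0.631
  outer loop
   vertex 0.8 0.3 3.7
   vertex 4.3 2.1 0.8
   vertex 1.1 1.1 3.8
  endloop
 endfacet
 facet normal 0.673 0.057 0.737
  outer loop
   vertex 2.9 4.4 1.9
   vertex 1.1 1.1 3.8
   vertex 4.3 2.1 0.8
  endloop
 endfacet
 facet normal 0.587 0.139 0.797
  outer loop
   vertex 2.9 4.4 1.9
   vertex 1.2 4.7 3.1
   vertex 1.1 1.1 3.8
  endloop
 endfacet
 facet normal 0.292 0.552 -0.781
  outer loop
   vertex 2.9 4.4 1.9
   vertex 4.3 2.1 0.8
   vertex 0.1 3.9 0.5
  endloop
 endfacet
 facet normal -0.030 0.959 -0.282
  outer loop
   vertex 2.9 4.4 1.9
   vertex 0.1 3.9 0.5
   vertex 1.2 4.7 3.1
  endloop
 endfacet
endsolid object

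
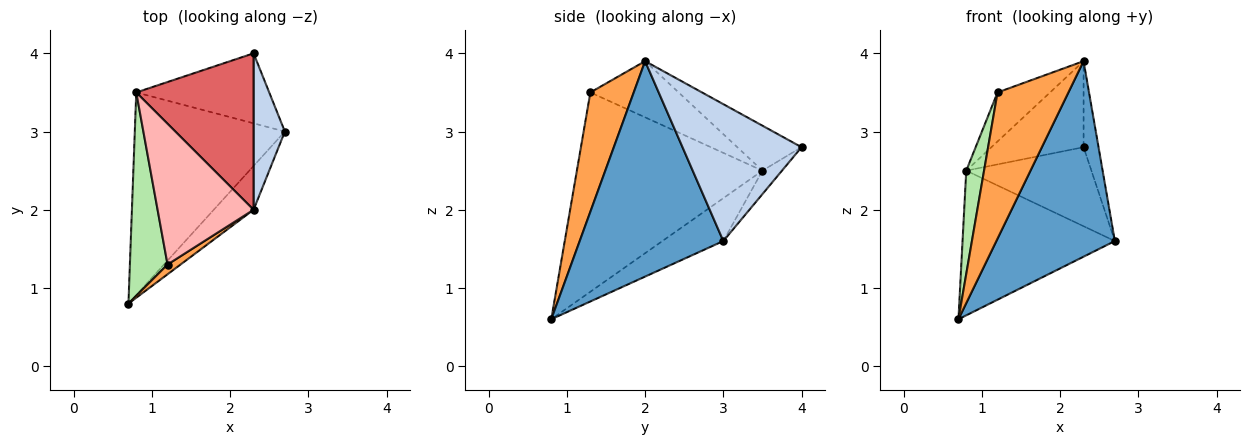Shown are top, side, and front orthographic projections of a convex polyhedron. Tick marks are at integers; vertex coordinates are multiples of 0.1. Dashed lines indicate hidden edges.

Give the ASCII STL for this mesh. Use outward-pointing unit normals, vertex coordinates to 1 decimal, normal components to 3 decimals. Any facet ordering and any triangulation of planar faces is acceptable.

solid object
 facet normal 0.764 -0.630 -0.141
  outer loop
   vertex 2.3 2.0 3.9
   vertex 0.7 0.8 0.6
   vertex 2.7 3.0 1.6
  endloop
 endfacet
 facet normal 0.968 0.122 0.221
  outer loop
   vertex 2.3 2.0 3.9
   vertex 2.7 3.0 1.6
   vertex 2.3 4.0 2.8
  endloop
 endfacet
 facet normal 0.521 -0.852 0.057
  outer loop
   vertex 1.2 1.3 3.5
   vertex 0.7 0.8 0.6
   vertex 2.3 2.0 3.9
  endloop
 endfacet
 facet normal -0.226 0.566 -0.793
  outer loop
   vertex 0.8 3.5 2.5
   vertex 2.7 3.0 1.6
   vertex 0.7 0.8 0.6
  endloop
 endfacet
 facet normal -0.116 0.744 -0.658
  outer loop
   vertex 0.8 3.5 2.5
   vertex 2.3 4.0 2.8
   vertex 2.7 3.0 1.6
  endloop
 endfacet
 facet normal -0.978 -0.094 0.185
  outer loop
   vertex 0.8 3.5 2.5
   vertex 0.7 0.8 0.6
   vertex 1.2 1.3 3.5
  endloop
 endfacet
 facet normal -0.318 0.457 0.831
  outer loop
   vertex 0.8 3.5 2.5
   vertex 2.3 2.0 3.9
   vertex 2.3 4.0 2.8
  endloop
 endfacet
 facet normal -0.484 0.288 0.827
  outer loop
   vertex 0.8 3.5 2.5
   vertex 1.2 1.3 3.5
   vertex 2.3 2.0 3.9
  endloop
 endfacet
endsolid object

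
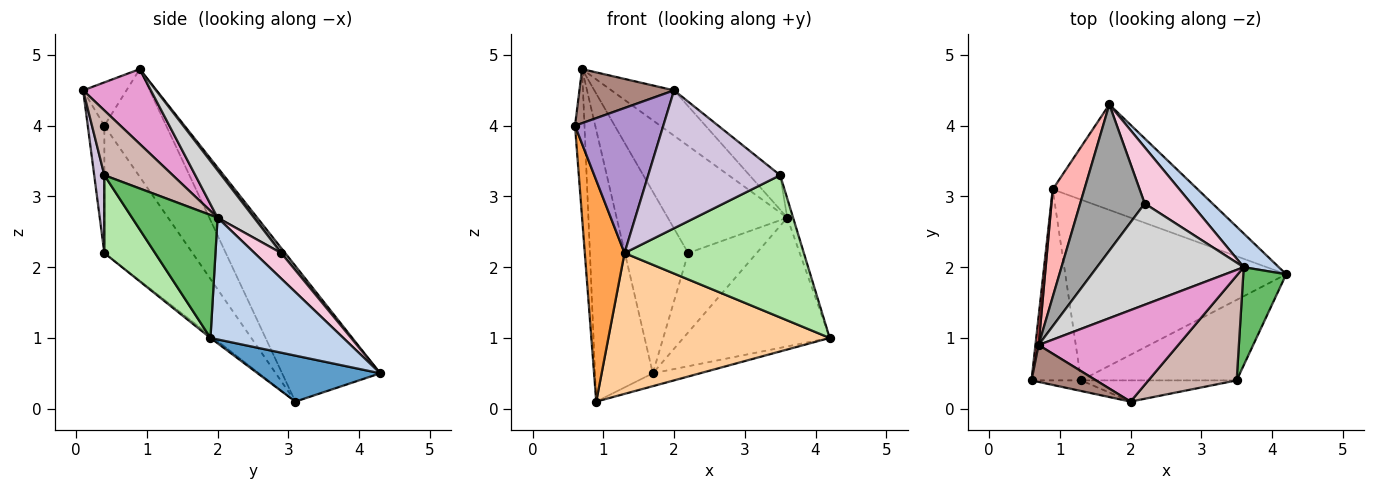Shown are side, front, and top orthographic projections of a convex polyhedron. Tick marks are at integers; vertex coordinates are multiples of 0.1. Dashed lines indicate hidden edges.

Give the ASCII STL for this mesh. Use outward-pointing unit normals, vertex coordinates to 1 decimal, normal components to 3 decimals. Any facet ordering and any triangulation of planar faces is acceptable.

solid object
 facet normal 0.300 0.115 -0.947
  outer loop
   vertex 0.9 3.1 0.1
   vertex 1.7 4.3 0.5
   vertex 4.2 1.9 1.0
  endloop
 endfacet
 facet normal 0.660 0.727 0.190
  outer loop
   vertex 3.6 2.0 2.7
   vertex 4.2 1.9 1.0
   vertex 1.7 4.3 0.5
  endloop
 endfacet
 facet normal -0.859 -0.387 -0.334
  outer loop
   vertex 1.3 0.4 2.2
   vertex 0.6 0.4 4.0
   vertex 0.9 3.1 0.1
  endloop
 endfacet
 facet normal -0.008 -0.615 -0.789
  outer loop
   vertex 1.3 0.4 2.2
   vertex 0.9 3.1 0.1
   vertex 4.2 1.9 1.0
  endloop
 endfacet
 facet normal 0.942 0.064 0.329
  outer loop
   vertex 3.5 0.4 3.3
   vertex 4.2 1.9 1.0
   vertex 3.6 2.0 2.7
  endloop
 endfacet
 facet normal 0.239 -0.845 -0.478
  outer loop
   vertex 3.5 0.4 3.3
   vertex 1.3 0.4 2.2
   vertex 4.2 1.9 1.0
  endloop
 endfacet
 facet normal -0.988 0.151 0.029
  outer loop
   vertex 0.7 0.9 4.8
   vertex 0.9 3.1 0.1
   vertex 0.6 0.4 4.0
  endloop
 endfacet
 facet normal -0.845 0.498 0.197
  outer loop
   vertex 0.7 0.9 4.8
   vertex 1.7 4.3 0.5
   vertex 0.9 3.1 0.1
  endloop
 endfacet
 facet normal -0.184 -0.980 -0.072
  outer loop
   vertex 2.0 0.1 4.5
   vertex 0.6 0.4 4.0
   vertex 1.3 0.4 2.2
  endloop
 endfacet
 facet normal 0.076 -0.986 -0.152
  outer loop
   vertex 2.0 0.1 4.5
   vertex 1.3 0.4 2.2
   vertex 3.5 0.4 3.3
  endloop
 endfacet
 facet normal -0.354 -0.773 0.527
  outer loop
   vertex 2.0 0.1 4.5
   vertex 0.7 0.9 4.8
   vertex 0.6 0.4 4.0
  endloop
 endfacet
 facet normal 0.572 0.256 0.779
  outer loop
   vertex 2.0 0.1 4.5
   vertex 3.5 0.4 3.3
   vertex 3.6 2.0 2.7
  endloop
 endfacet
 facet normal 0.433 0.401 0.808
  outer loop
   vertex 2.0 0.1 4.5
   vertex 3.6 2.0 2.7
   vertex 0.7 0.9 4.8
  endloop
 endfacet
 facet normal 0.303 0.777 0.551
  outer loop
   vertex 2.2 2.9 2.2
   vertex 3.6 2.0 2.7
   vertex 1.7 4.3 0.5
  endloop
 endfacet
 facet normal 0.048 0.778 0.626
  outer loop
   vertex 2.2 2.9 2.2
   vertex 1.7 4.3 0.5
   vertex 0.7 0.9 4.8
  endloop
 endfacet
 facet normal 0.217 0.709 0.671
  outer loop
   vertex 2.2 2.9 2.2
   vertex 0.7 0.9 4.8
   vertex 3.6 2.0 2.7
  endloop
 endfacet
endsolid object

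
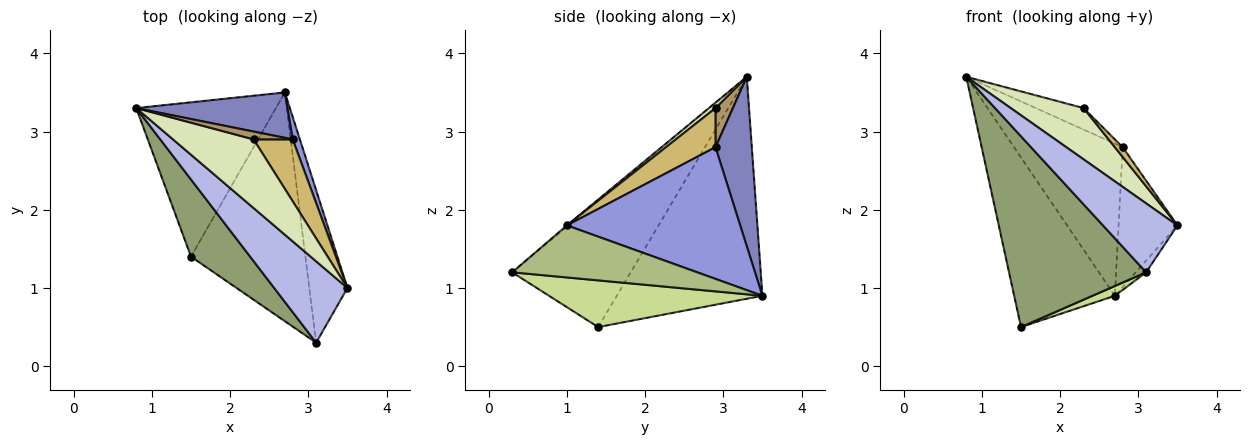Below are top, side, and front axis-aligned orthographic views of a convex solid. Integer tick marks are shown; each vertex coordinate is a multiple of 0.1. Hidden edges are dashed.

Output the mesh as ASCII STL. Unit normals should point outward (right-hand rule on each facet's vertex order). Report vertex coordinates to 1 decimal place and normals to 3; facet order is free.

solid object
 facet normal -0.731 0.505 -0.460
  outer loop
   vertex 1.5 1.4 0.5
   vertex 0.8 3.3 3.7
   vertex 2.7 3.5 0.9
  endloop
 endfacet
 facet normal 0.305 0.913 0.272
  outer loop
   vertex 2.8 2.9 2.8
   vertex 2.7 3.5 0.9
   vertex 0.8 3.3 3.7
  endloop
 endfacet
 facet normal 0.946 0.321 0.052
  outer loop
   vertex 2.8 2.9 2.8
   vertex 3.5 1.0 1.8
   vertex 2.7 3.5 0.9
  endloop
 endfacet
 facet normal -0.014 -0.646 0.763
  outer loop
   vertex 3.1 0.3 1.2
   vertex 3.5 1.0 1.8
   vertex 0.8 3.3 3.7
  endloop
 endfacet
 facet normal -0.625 -0.723 0.293
  outer loop
   vertex 3.1 0.3 1.2
   vertex 0.8 3.3 3.7
   vertex 1.5 1.4 0.5
  endloop
 endfacet
 facet normal 0.806 0.045 -0.590
  outer loop
   vertex 3.1 0.3 1.2
   vertex 2.7 3.5 0.9
   vertex 3.5 1.0 1.8
  endloop
 endfacet
 facet normal 0.378 -0.040 -0.925
  outer loop
   vertex 3.1 0.3 1.2
   vertex 1.5 1.4 0.5
   vertex 2.7 3.5 0.9
  endloop
 endfacet
 facet normal 0.054 -0.598 0.800
  outer loop
   vertex 2.3 2.9 3.3
   vertex 0.8 3.3 3.7
   vertex 3.5 1.0 1.8
  endloop
 endfacet
 facet normal 0.323 0.889 0.323
  outer loop
   vertex 2.3 2.9 3.3
   vertex 2.8 2.9 2.8
   vertex 0.8 3.3 3.7
  endloop
 endfacet
 facet normal 0.703 -0.111 0.703
  outer loop
   vertex 2.3 2.9 3.3
   vertex 3.5 1.0 1.8
   vertex 2.8 2.9 2.8
  endloop
 endfacet
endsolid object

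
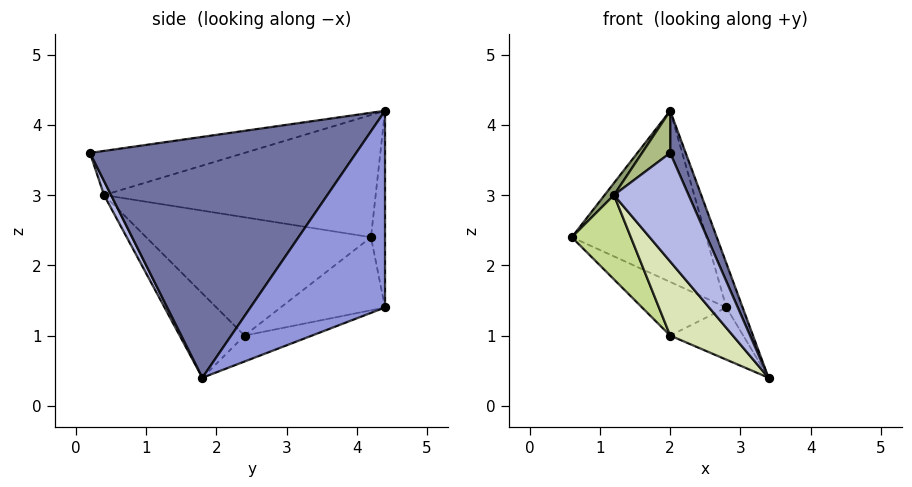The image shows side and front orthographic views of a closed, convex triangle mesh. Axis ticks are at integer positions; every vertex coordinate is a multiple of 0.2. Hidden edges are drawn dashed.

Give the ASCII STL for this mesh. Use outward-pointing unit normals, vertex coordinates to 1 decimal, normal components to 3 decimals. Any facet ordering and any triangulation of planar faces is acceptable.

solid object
 facet normal 0.924 -0.054 0.377
  outer loop
   vertex 2.0 4.4 4.2
   vertex 2.0 0.2 3.6
   vertex 3.4 1.8 0.4
  endloop
 endfacet
 facet normal -0.104 0.994 -0.030
  outer loop
   vertex 2.8 4.4 1.4
   vertex 0.6 4.2 2.4
   vertex 2.0 4.4 4.2
  endloop
 endfacet
 facet normal 0.955 0.115 0.273
  outer loop
   vertex 2.8 4.4 1.4
   vertex 2.0 4.4 4.2
   vertex 3.4 1.8 0.4
  endloop
 endfacet
 facet normal 0.085 -0.906 -0.416
  outer loop
   vertex 1.2 0.4 3.0
   vertex 3.4 1.8 0.4
   vertex 2.0 0.2 3.6
  endloop
 endfacet
 facet normal -0.788 -0.027 0.616
  outer loop
   vertex 1.2 0.4 3.0
   vertex 2.0 4.4 4.2
   vertex 0.6 4.2 2.4
  endloop
 endfacet
 facet normal -0.614 -0.112 0.781
  outer loop
   vertex 1.2 0.4 3.0
   vertex 2.0 0.2 3.6
   vertex 2.0 4.4 4.2
  endloop
 endfacet
 facet normal -0.814 -0.214 -0.540
  outer loop
   vertex 2.0 2.4 1.0
   vertex 1.2 0.4 3.0
   vertex 0.6 4.2 2.4
  endloop
 endfacet
 facet normal -0.513 -0.496 -0.701
  outer loop
   vertex 2.0 2.4 1.0
   vertex 3.4 1.8 0.4
   vertex 1.2 0.4 3.0
  endloop
 endfacet
 facet normal -0.415 0.335 -0.846
  outer loop
   vertex 2.0 2.4 1.0
   vertex 0.6 4.2 2.4
   vertex 2.8 4.4 1.4
  endloop
 endfacet
 facet normal -0.269 0.291 -0.918
  outer loop
   vertex 2.0 2.4 1.0
   vertex 2.8 4.4 1.4
   vertex 3.4 1.8 0.4
  endloop
 endfacet
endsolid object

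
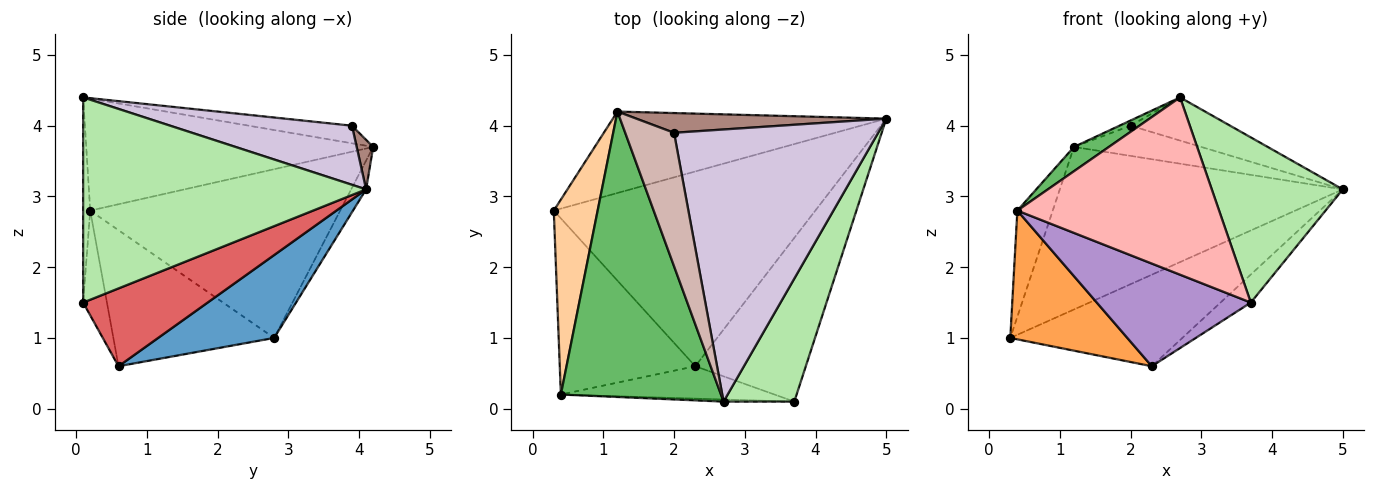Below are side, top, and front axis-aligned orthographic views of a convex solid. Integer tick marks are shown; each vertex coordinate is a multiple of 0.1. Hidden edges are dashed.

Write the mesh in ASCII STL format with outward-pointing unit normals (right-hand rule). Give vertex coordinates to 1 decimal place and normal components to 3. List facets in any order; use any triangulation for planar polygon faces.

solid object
 facet normal 0.276 0.409 -0.870
  outer loop
   vertex 2.3 0.6 0.6
   vertex 0.3 2.8 1.0
   vertex 5.0 4.1 3.1
  endloop
 endfacet
 facet normal -0.047 0.893 -0.447
  outer loop
   vertex 1.2 4.2 3.7
   vertex 5.0 4.1 3.1
   vertex 0.3 2.8 1.0
  endloop
 endfacet
 facet normal -0.630 -0.458 -0.627
  outer loop
   vertex 0.4 0.2 2.8
   vertex 0.3 2.8 1.0
   vertex 2.3 0.6 0.6
  endloop
 endfacet
 facet normal -0.959 0.136 0.249
  outer loop
   vertex 0.4 0.2 2.8
   vertex 1.2 4.2 3.7
   vertex 0.3 2.8 1.0
  endloop
 endfacet
 facet normal -0.572 -0.070 0.817
  outer loop
   vertex 0.4 0.2 2.8
   vertex 2.7 0.1 4.4
   vertex 1.2 4.2 3.7
  endloop
 endfacet
 facet normal 0.866 -0.401 0.299
  outer loop
   vertex 3.7 0.1 1.5
   vertex 5.0 4.1 3.1
   vertex 2.7 0.1 4.4
  endloop
 endfacet
 facet normal 0.570 0.139 -0.810
  outer loop
   vertex 3.7 0.1 1.5
   vertex 2.3 0.6 0.6
   vertex 5.0 4.1 3.1
  endloop
 endfacet
 facet normal -0.035 -0.999 -0.012
  outer loop
   vertex 3.7 0.1 1.5
   vertex 2.7 0.1 4.4
   vertex 0.4 0.2 2.8
  endloop
 endfacet
 facet normal -0.146 -0.944 -0.297
  outer loop
   vertex 3.7 0.1 1.5
   vertex 0.4 0.2 2.8
   vertex 2.3 0.6 0.6
  endloop
 endfacet
 facet normal 0.275 0.151 0.950
  outer loop
   vertex 2.0 3.9 4.0
   vertex 2.7 0.1 4.4
   vertex 5.0 4.1 3.1
  endloop
 endfacet
 facet normal 0.108 0.832 0.544
  outer loop
   vertex 2.0 3.9 4.0
   vertex 5.0 4.1 3.1
   vertex 1.2 4.2 3.7
  endloop
 endfacet
 facet normal -0.339 0.037 0.940
  outer loop
   vertex 2.0 3.9 4.0
   vertex 1.2 4.2 3.7
   vertex 2.7 0.1 4.4
  endloop
 endfacet
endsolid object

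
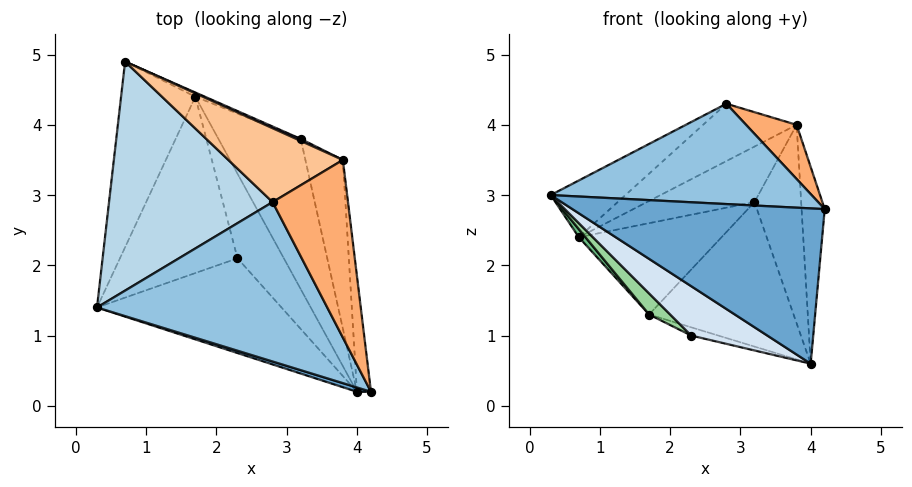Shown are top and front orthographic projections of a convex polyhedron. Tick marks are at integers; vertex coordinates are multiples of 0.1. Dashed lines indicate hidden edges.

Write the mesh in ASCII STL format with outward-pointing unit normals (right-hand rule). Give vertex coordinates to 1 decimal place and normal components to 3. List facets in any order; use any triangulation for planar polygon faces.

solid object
 facet normal -0.293 -0.956 0.027
  outer loop
   vertex 4.0 0.2 0.6
   vertex 4.2 0.2 2.8
   vertex 0.3 1.4 3.0
  endloop
 endfacet
 facet normal -0.120 -0.529 0.840
  outer loop
   vertex 2.8 2.9 4.3
   vertex 0.3 1.4 3.0
   vertex 4.2 0.2 2.8
  endloop
 endfacet
 facet normal -0.544 0.202 0.814
  outer loop
   vertex 2.8 2.9 4.3
   vertex 0.7 4.9 2.4
   vertex 0.3 1.4 3.0
  endloop
 endfacet
 facet normal -0.587 -0.374 -0.718
  outer loop
   vertex 2.3 2.1 1.0
   vertex 4.0 0.2 0.6
   vertex 0.3 1.4 3.0
  endloop
 endfacet
 facet normal 0.984 0.152 -0.089
  outer loop
   vertex 3.8 3.5 4.0
   vertex 4.2 0.2 2.8
   vertex 4.0 0.2 0.6
  endloop
 endfacet
 facet normal 0.419 -0.265 0.868
  outer loop
   vertex 3.8 3.5 4.0
   vertex 2.8 2.9 4.3
   vertex 4.2 0.2 2.8
  endloop
 endfacet
 facet normal -0.130 0.608 0.783
  outer loop
   vertex 3.8 3.5 4.0
   vertex 0.7 4.9 2.4
   vertex 2.8 2.9 4.3
  endloop
 endfacet
 facet normal -0.125 0.096 -0.988
  outer loop
   vertex 1.7 4.4 1.3
   vertex 4.0 0.2 0.6
   vertex 2.3 2.1 1.0
  endloop
 endfacet
 facet normal -0.746 -0.029 -0.665
  outer loop
   vertex 1.7 4.4 1.3
   vertex 0.3 1.4 3.0
   vertex 0.7 4.9 2.4
  endloop
 endfacet
 facet normal -0.689 -0.086 -0.719
  outer loop
   vertex 1.7 4.4 1.3
   vertex 2.3 2.1 1.0
   vertex 0.3 1.4 3.0
  endloop
 endfacet
 facet normal 0.843 0.410 -0.348
  outer loop
   vertex 3.2 3.8 2.9
   vertex 3.8 3.5 4.0
   vertex 4.0 0.2 0.6
  endloop
 endfacet
 facet normal 0.723 0.479 -0.498
  outer loop
   vertex 3.2 3.8 2.9
   vertex 4.0 0.2 0.6
   vertex 1.7 4.4 1.3
  endloop
 endfacet
 facet normal 0.397 0.917 0.034
  outer loop
   vertex 3.2 3.8 2.9
   vertex 0.7 4.9 2.4
   vertex 3.8 3.5 4.0
  endloop
 endfacet
 facet normal 0.409 0.911 -0.042
  outer loop
   vertex 3.2 3.8 2.9
   vertex 1.7 4.4 1.3
   vertex 0.7 4.9 2.4
  endloop
 endfacet
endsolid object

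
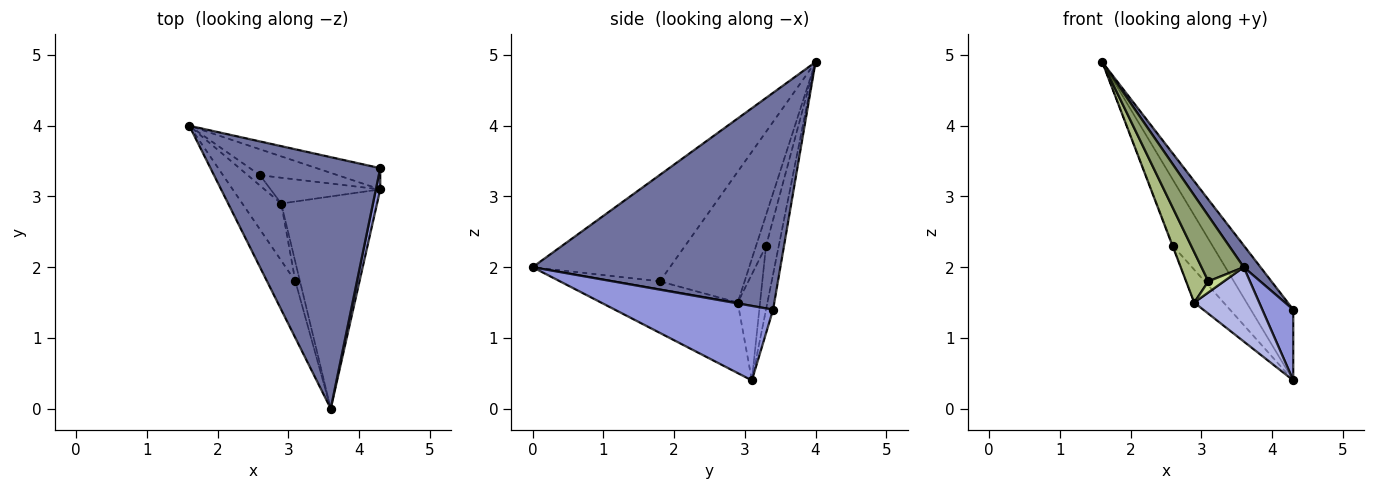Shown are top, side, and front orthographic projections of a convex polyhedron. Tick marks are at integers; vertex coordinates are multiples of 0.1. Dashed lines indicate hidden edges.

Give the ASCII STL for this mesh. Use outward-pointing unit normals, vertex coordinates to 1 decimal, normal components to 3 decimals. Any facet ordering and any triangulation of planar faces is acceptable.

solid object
 facet normal 0.786 -0.053 0.616
  outer loop
   vertex 3.6 0.0 2.0
   vertex 4.3 3.4 1.4
   vertex 1.6 4.0 4.9
  endloop
 endfacet
 facet normal -0.158 0.946 -0.284
  outer loop
   vertex 4.3 3.1 0.4
   vertex 1.6 4.0 4.9
   vertex 4.3 3.4 1.4
  endloop
 endfacet
 facet normal 0.980 -0.192 0.057
  outer loop
   vertex 4.3 3.1 0.4
   vertex 4.3 3.4 1.4
   vertex 3.6 0.0 2.0
  endloop
 endfacet
 facet normal -0.570 -0.271 -0.775
  outer loop
   vertex 2.9 2.9 1.5
   vertex 4.3 3.1 0.4
   vertex 3.6 0.0 2.0
  endloop
 endfacet
 facet normal -0.926 -0.285 -0.246
  outer loop
   vertex 3.1 1.8 1.8
   vertex 3.6 0.0 2.0
   vertex 1.6 4.0 4.9
  endloop
 endfacet
 facet normal -0.929 -0.244 -0.276
  outer loop
   vertex 3.1 1.8 1.8
   vertex 1.6 4.0 4.9
   vertex 2.9 2.9 1.5
  endloop
 endfacet
 facet normal -0.825 -0.283 -0.490
  outer loop
   vertex 3.1 1.8 1.8
   vertex 2.9 2.9 1.5
   vertex 3.6 0.0 2.0
  endloop
 endfacet
 facet normal -0.287 0.892 -0.350
  outer loop
   vertex 2.6 3.3 2.3
   vertex 1.6 4.0 4.9
   vertex 4.3 3.1 0.4
  endloop
 endfacet
 facet normal -0.929 0.039 -0.368
  outer loop
   vertex 2.6 3.3 2.3
   vertex 2.9 2.9 1.5
   vertex 1.6 4.0 4.9
  endloop
 endfacet
 facet normal -0.513 0.675 -0.530
  outer loop
   vertex 2.6 3.3 2.3
   vertex 4.3 3.1 0.4
   vertex 2.9 2.9 1.5
  endloop
 endfacet
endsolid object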